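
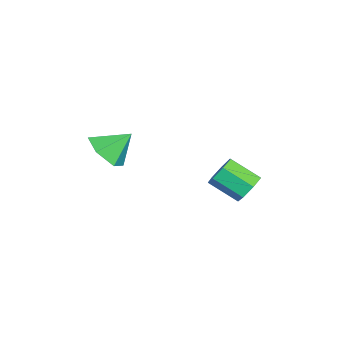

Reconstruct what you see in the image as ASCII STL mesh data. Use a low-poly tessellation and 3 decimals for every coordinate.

solid 
facet normal 0.195 -0.718 -0.669
outer loop
vertex 4.986 -4.063 0.062
vertex 4.111 -3.8 -0.475
vertex 5.035 -3.334 -0.706
endloop
endfacet
facet normal 0.724 0.477 0.499
outer loop
vertex 4.986 -4.063 0.062
vertex 5.035 -3.334 -0.706
vertex 3.829 -2.76 0.495
endloop
endfacet
facet normal 0.195 -0.717 -0.669
outer loop
vertex 5.035 -3.334 -0.706
vertex 4.111 -3.8 -0.475
vertex 4.159 -3.071 -1.243
endloop
endfacet
facet normal 0.343 0.934 -0.102
outer loop
vertex 5.035 -3.334 -0.706
vertex 4.159 -3.071 -1.243
vertex 3.829 -2.76 0.495
endloop
endfacet
facet normal 0.195 -0.717 -0.669
outer loop
vertex 4.159 -3.071 -1.243
vertex 4.111 -3.8 -0.475
vertex 3.236 -3.537 -1.012
endloop
endfacet
facet normal -0.485 0.840 -0.242
outer loop
vertex 4.159 -3.071 -1.243
vertex 3.236 -3.537 -1.012
vertex 3.829 -2.76 0.495
endloop
endfacet
facet normal 0.195 -0.718 -0.669
outer loop
vertex 3.236 -3.537 -1.012
vertex 4.111 -3.8 -0.475
vertex 3.187 -4.266 -0.244
endloop
endfacet
facet normal -0.932 0.291 0.217
outer loop
vertex 3.236 -3.537 -1.012
vertex 3.187 -4.266 -0.244
vertex 3.829 -2.76 0.495
endloop
endfacet
facet normal 0.195 -0.717 -0.669
outer loop
vertex 3.187 -4.266 -0.244
vertex 4.111 -3.8 -0.475
vertex 4.063 -4.529 0.293
endloop
endfacet
facet normal -0.551 -0.166 0.818
outer loop
vertex 3.187 -4.266 -0.244
vertex 4.063 -4.529 0.293
vertex 3.829 -2.76 0.495
endloop
endfacet
facet normal 0.195 -0.717 -0.669
outer loop
vertex 4.063 -4.529 0.293
vertex 4.111 -3.8 -0.475
vertex 4.986 -4.063 0.062
endloop
endfacet
facet normal 0.277 -0.073 0.958
outer loop
vertex 4.063 -4.529 0.293
vertex 4.986 -4.063 0.062
vertex 3.829 -2.76 0.495
endloop
endfacet
facet normal 0.232 0.820 -0.522
outer loop
vertex 2.5 2.204 -3.329
vertex 1.907 2.021 -3.88
vertex 1.848 2.477 -3.19
endloop
endfacet
facet normal 0.356 0.428 0.831
outer loop
vertex 2.5 2.204 -3.329
vertex 1.848 2.477 -3.19
vertex 2.125 0.883 -2.488
endloop
endfacet
facet normal 0.357 0.428 0.831
outer loop
vertex 2.125 0.883 -2.488
vertex 1.848 2.477 -3.19
vertex 1.474 1.156 -2.349
endloop
endfacet
facet normal -0.232 -0.820 0.523
outer loop
vertex 2.125 0.883 -2.488
vertex 1.474 1.156 -2.349
vertex 1.533 0.699 -3.04
endloop
endfacet
facet normal 0.232 0.821 -0.522
outer loop
vertex 1.848 2.477 -3.19
vertex 1.907 2.021 -3.88
vertex 1.241 2.406 -3.571
endloop
endfacet
facet normal -0.486 0.563 0.669
outer loop
vertex 1.848 2.477 -3.19
vertex 1.241 2.406 -3.571
vertex 1.474 1.156 -2.349
endloop
endfacet
facet normal -0.486 0.563 0.669
outer loop
vertex 1.474 1.156 -2.349
vertex 1.241 2.406 -3.571
vertex 0.867 1.085 -2.73
endloop
endfacet
facet normal -0.232 -0.820 0.523
outer loop
vertex 1.474 1.156 -2.349
vertex 0.867 1.085 -2.73
vertex 1.533 0.699 -3.04
endloop
endfacet
facet normal 0.232 0.821 -0.522
outer loop
vertex 1.241 2.406 -3.571
vertex 1.907 2.021 -3.88
vertex 1.135 2.045 -4.185
endloop
endfacet
facet normal -0.961 0.275 0.004
outer loop
vertex 1.241 2.406 -3.571
vertex 1.135 2.045 -4.185
vertex 0.867 1.085 -2.73
endloop
endfacet
facet normal -0.961 0.275 0.004
outer loop
vertex 0.867 1.085 -2.73
vertex 1.135 2.045 -4.185
vertex 0.761 0.724 -3.344
endloop
endfacet
facet normal -0.232 -0.820 0.522
outer loop
vertex 0.867 1.085 -2.73
vertex 0.761 0.724 -3.344
vertex 1.533 0.699 -3.04
endloop
endfacet
facet normal 0.232 0.821 -0.522
outer loop
vertex 1.135 2.045 -4.185
vertex 1.907 2.021 -3.88
vertex 1.611 1.666 -4.57
endloop
endfacet
facet normal -0.714 -0.221 -0.665
outer loop
vertex 1.135 2.045 -4.185
vertex 1.611 1.666 -4.57
vertex 0.761 0.724 -3.344
endloop
endfacet
facet normal -0.714 -0.221 -0.665
outer loop
vertex 0.761 0.724 -3.344
vertex 1.611 1.666 -4.57
vertex 1.237 0.344 -3.729
endloop
endfacet
facet normal -0.232 -0.820 0.522
outer loop
vertex 0.761 0.724 -3.344
vertex 1.237 0.344 -3.729
vertex 1.533 0.699 -3.04
endloop
endfacet
facet normal 0.233 0.821 -0.522
outer loop
vertex 1.611 1.666 -4.57
vertex 1.907 2.021 -3.88
vertex 2.31 1.553 -4.436
endloop
endfacet
facet normal 0.071 -0.550 -0.832
outer loop
vertex 1.611 1.666 -4.57
vertex 2.31 1.553 -4.436
vertex 1.237 0.344 -3.729
endloop
endfacet
facet normal 0.071 -0.550 -0.832
outer loop
vertex 1.237 0.344 -3.729
vertex 2.31 1.553 -4.436
vertex 1.936 0.232 -3.595
endloop
endfacet
facet normal -0.232 -0.821 0.522
outer loop
vertex 1.237 0.344 -3.729
vertex 1.936 0.232 -3.595
vertex 1.533 0.699 -3.04
endloop
endfacet
facet normal 0.232 0.821 -0.522
outer loop
vertex 2.31 1.553 -4.436
vertex 1.907 2.021 -3.88
vertex 2.705 1.793 -3.883
endloop
endfacet
facet normal 0.803 -0.465 -0.372
outer loop
vertex 2.31 1.553 -4.436
vertex 2.705 1.793 -3.883
vertex 1.936 0.232 -3.595
endloop
endfacet
facet normal 0.803 -0.465 -0.373
outer loop
vertex 1.936 0.232 -3.595
vertex 2.705 1.793 -3.883
vertex 2.331 0.472 -3.043
endloop
endfacet
facet normal -0.231 -0.821 0.522
outer loop
vertex 1.936 0.232 -3.595
vertex 2.331 0.472 -3.043
vertex 1.533 0.699 -3.04
endloop
endfacet
facet normal 0.232 0.820 -0.523
outer loop
vertex 2.705 1.793 -3.883
vertex 1.907 2.021 -3.88
vertex 2.5 2.204 -3.329
endloop
endfacet
facet normal 0.930 -0.030 0.367
outer loop
vertex 2.705 1.793 -3.883
vertex 2.5 2.204 -3.329
vertex 2.331 0.472 -3.043
endloop
endfacet
facet normal 0.930 -0.030 0.367
outer loop
vertex 2.331 0.472 -3.043
vertex 2.5 2.204 -3.329
vertex 2.125 0.883 -2.488
endloop
endfacet
facet normal -0.232 -0.821 0.522
outer loop
vertex 2.331 0.472 -3.043
vertex 2.125 0.883 -2.488
vertex 1.533 0.699 -3.04
endloop
endfacet

endsolid


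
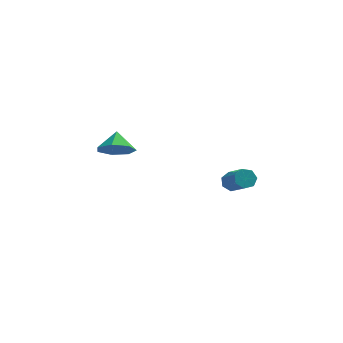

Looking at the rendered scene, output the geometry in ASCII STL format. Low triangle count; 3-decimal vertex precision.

solid 
facet normal 0.095 -0.762 -0.641
outer loop
vertex -3.12 0.444 -1.184
vertex -3.852 0.855 -1.781
vertex -2.835 1.01 -1.815
endloop
endfacet
facet normal 0.693 0.352 0.629
outer loop
vertex -3.12 0.444 -1.184
vertex -2.835 1.01 -1.815
vertex -3.968 1.785 -0.999
endloop
endfacet
facet normal 0.095 -0.762 -0.641
outer loop
vertex -2.835 1.01 -1.815
vertex -3.852 0.855 -1.781
vertex -3.315 1.459 -2.42
endloop
endfacet
facet normal 0.610 0.786 0.100
outer loop
vertex -2.835 1.01 -1.815
vertex -3.315 1.459 -2.42
vertex -3.968 1.785 -0.999
endloop
endfacet
facet normal 0.095 -0.762 -0.641
outer loop
vertex -3.315 1.459 -2.42
vertex -3.852 0.855 -1.781
vertex -4.201 1.453 -2.544
endloop
endfacet
facet normal 0.023 0.977 -0.213
outer loop
vertex -3.315 1.459 -2.42
vertex -4.201 1.453 -2.544
vertex -3.968 1.785 -0.999
endloop
endfacet
facet normal 0.094 -0.762 -0.640
outer loop
vertex -4.201 1.453 -2.544
vertex -3.852 0.855 -1.781
vertex -4.824 0.997 -2.093
endloop
endfacet
facet normal -0.623 0.779 -0.073
outer loop
vertex -4.201 1.453 -2.544
vertex -4.824 0.997 -2.093
vertex -3.968 1.785 -0.999
endloop
endfacet
facet normal 0.094 -0.762 -0.640
outer loop
vertex -4.824 0.997 -2.093
vertex -3.852 0.855 -1.781
vertex -4.715 0.434 -1.407
endloop
endfacet
facet normal -0.844 0.341 0.414
outer loop
vertex -4.824 0.997 -2.093
vertex -4.715 0.434 -1.407
vertex -3.968 1.785 -0.999
endloop
endfacet
facet normal 0.095 -0.762 -0.640
outer loop
vertex -4.715 0.434 -1.407
vertex -3.852 0.855 -1.781
vertex -3.957 0.188 -1.002
endloop
endfacet
facet normal -0.472 -0.005 0.881
outer loop
vertex -4.715 0.434 -1.407
vertex -3.957 0.188 -1.002
vertex -3.968 1.785 -0.999
endloop
endfacet
facet normal 0.094 -0.762 -0.640
outer loop
vertex -3.957 0.188 -1.002
vertex -3.852 0.855 -1.781
vertex -3.12 0.444 -1.184
endloop
endfacet
facet normal 0.213 -0.000 0.977
outer loop
vertex -3.957 0.188 -1.002
vertex -3.12 0.444 -1.184
vertex -3.968 1.785 -0.999
endloop
endfacet
facet normal -0.410 0.686 -0.601
outer loop
vertex 2.687 -0.121 -2.851
vertex 2.149 -0.375 -2.774
vertex 2.407 0.061 -2.452
endloop
endfacet
facet normal 0.736 0.638 0.226
outer loop
vertex 2.687 -0.121 -2.851
vertex 2.407 0.061 -2.452
vertex 3.47 -1.432 -1.704
endloop
endfacet
facet normal 0.736 0.638 0.226
outer loop
vertex 3.47 -1.432 -1.704
vertex 2.407 0.061 -2.452
vertex 3.19 -1.25 -1.305
endloop
endfacet
facet normal 0.409 -0.687 0.601
outer loop
vertex 3.47 -1.432 -1.704
vertex 3.19 -1.25 -1.305
vertex 2.931 -1.685 -1.626
endloop
endfacet
facet normal -0.410 0.686 -0.601
outer loop
vertex 2.407 0.061 -2.452
vertex 2.149 -0.375 -2.774
vertex 1.932 -0.085 -2.295
endloop
endfacet
facet normal 0.039 0.671 0.741
outer loop
vertex 2.407 0.061 -2.452
vertex 1.932 -0.085 -2.295
vertex 3.19 -1.25 -1.305
endloop
endfacet
facet normal 0.039 0.671 0.741
outer loop
vertex 3.19 -1.25 -1.305
vertex 1.932 -0.085 -2.295
vertex 2.715 -1.396 -1.148
endloop
endfacet
facet normal 0.410 -0.687 0.600
outer loop
vertex 3.19 -1.25 -1.305
vertex 2.715 -1.396 -1.148
vertex 2.931 -1.685 -1.626
endloop
endfacet
facet normal -0.410 0.686 -0.601
outer loop
vertex 1.932 -0.085 -2.295
vertex 2.149 -0.375 -2.774
vertex 1.621 -0.449 -2.498
endloop
endfacet
facet normal -0.688 0.199 0.698
outer loop
vertex 1.932 -0.085 -2.295
vertex 1.621 -0.449 -2.498
vertex 2.715 -1.396 -1.148
endloop
endfacet
facet normal -0.688 0.199 0.698
outer loop
vertex 2.715 -1.396 -1.148
vertex 1.621 -0.449 -2.498
vertex 2.404 -1.76 -1.351
endloop
endfacet
facet normal 0.411 -0.686 0.600
outer loop
vertex 2.715 -1.396 -1.148
vertex 2.404 -1.76 -1.351
vertex 2.931 -1.685 -1.626
endloop
endfacet
facet normal -0.410 0.687 -0.600
outer loop
vertex 1.621 -0.449 -2.498
vertex 2.149 -0.375 -2.774
vertex 1.706 -0.757 -2.909
endloop
endfacet
facet normal -0.897 -0.422 0.130
outer loop
vertex 1.621 -0.449 -2.498
vertex 1.706 -0.757 -2.909
vertex 2.404 -1.76 -1.351
endloop
endfacet
facet normal -0.897 -0.422 0.130
outer loop
vertex 2.404 -1.76 -1.351
vertex 1.706 -0.757 -2.909
vertex 2.489 -2.068 -1.762
endloop
endfacet
facet normal 0.411 -0.687 0.600
outer loop
vertex 2.404 -1.76 -1.351
vertex 2.489 -2.068 -1.762
vertex 2.931 -1.685 -1.626
endloop
endfacet
facet normal -0.410 0.687 -0.600
outer loop
vertex 1.706 -0.757 -2.909
vertex 2.149 -0.375 -2.774
vertex 2.125 -0.777 -3.218
endloop
endfacet
facet normal -0.430 -0.726 -0.536
outer loop
vertex 1.706 -0.757 -2.909
vertex 2.125 -0.777 -3.218
vertex 2.489 -2.068 -1.762
endloop
endfacet
facet normal -0.429 -0.726 -0.537
outer loop
vertex 2.489 -2.068 -1.762
vertex 2.125 -0.777 -3.218
vertex 2.908 -2.088 -2.07
endloop
endfacet
facet normal 0.409 -0.686 0.601
outer loop
vertex 2.489 -2.068 -1.762
vertex 2.908 -2.088 -2.07
vertex 2.931 -1.685 -1.626
endloop
endfacet
facet normal -0.410 0.687 -0.600
outer loop
vertex 2.125 -0.777 -3.218
vertex 2.149 -0.375 -2.774
vertex 2.561 -0.494 -3.192
endloop
endfacet
facet normal 0.361 -0.483 -0.798
outer loop
vertex 2.125 -0.777 -3.218
vertex 2.561 -0.494 -3.192
vertex 2.908 -2.088 -2.07
endloop
endfacet
facet normal 0.360 -0.483 -0.798
outer loop
vertex 2.908 -2.088 -2.07
vertex 2.561 -0.494 -3.192
vertex 3.344 -1.805 -2.045
endloop
endfacet
facet normal 0.411 -0.686 0.601
outer loop
vertex 2.908 -2.088 -2.07
vertex 3.344 -1.805 -2.045
vertex 2.931 -1.685 -1.626
endloop
endfacet
facet normal -0.410 0.687 -0.600
outer loop
vertex 2.561 -0.494 -3.192
vertex 2.149 -0.375 -2.774
vertex 2.687 -0.121 -2.851
endloop
endfacet
facet normal 0.880 0.123 -0.460
outer loop
vertex 2.561 -0.494 -3.192
vertex 2.687 -0.121 -2.851
vertex 3.344 -1.805 -2.045
endloop
endfacet
facet normal 0.880 0.123 -0.460
outer loop
vertex 3.344 -1.805 -2.045
vertex 2.687 -0.121 -2.851
vertex 3.47 -1.432 -1.704
endloop
endfacet
facet normal 0.409 -0.687 0.600
outer loop
vertex 3.344 -1.805 -2.045
vertex 3.47 -1.432 -1.704
vertex 2.931 -1.685 -1.626
endloop
endfacet

endsolid


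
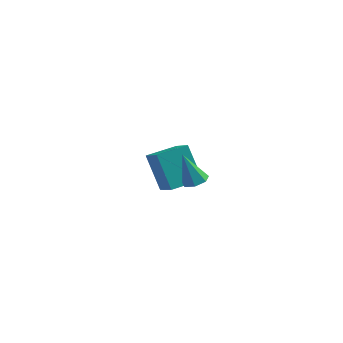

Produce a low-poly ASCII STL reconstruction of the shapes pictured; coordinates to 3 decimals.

solid 
facet normal -0.423 0.483 0.767
outer loop
vertex 0.769 2.618 -1.571
vertex 1.937 3.471 -1.464
vertex 0.101 3.663 -2.597
endloop
endfacet
facet normal -0.806 -0.588 -0.074
outer loop
vertex 0.883 2.769 -4.016
vertex 0.769 2.618 -1.571
vertex 0.101 3.663 -2.597
endloop
endfacet
facet normal -0.423 0.483 0.767
outer loop
vertex 0.101 3.663 -2.597
vertex 1.937 3.471 -1.464
vertex 1.269 4.515 -2.49
endloop
endfacet
facet normal -0.415 0.649 -0.638
outer loop
vertex 1.269 4.515 -2.49
vertex 0.883 2.769 -4.016
vertex 0.101 3.663 -2.597
endloop
endfacet
facet normal 0.415 -0.649 0.638
outer loop
vertex 0.769 2.618 -1.571
vertex 2.719 2.577 -2.883
vertex 1.937 3.471 -1.464
endloop
endfacet
facet normal -0.805 -0.588 -0.074
outer loop
vertex 1.551 1.725 -2.99
vertex 0.769 2.618 -1.571
vertex 0.883 2.769 -4.016
endloop
endfacet
facet normal 0.415 -0.649 0.637
outer loop
vertex 1.551 1.725 -2.99
vertex 2.719 2.577 -2.883
vertex 0.769 2.618 -1.571
endloop
endfacet
facet normal 0.806 0.588 0.074
outer loop
vertex 1.937 3.471 -1.464
vertex 2.719 2.577 -2.883
vertex 1.269 4.515 -2.49
endloop
endfacet
facet normal -0.416 0.649 -0.637
outer loop
vertex 2.051 3.622 -3.909
vertex 0.883 2.769 -4.016
vertex 1.269 4.515 -2.49
endloop
endfacet
facet normal 0.806 0.588 0.074
outer loop
vertex 1.269 4.515 -2.49
vertex 2.719 2.577 -2.883
vertex 2.051 3.622 -3.909
endloop
endfacet
facet normal 0.423 -0.483 -0.767
outer loop
vertex 2.051 3.622 -3.909
vertex 1.551 1.725 -2.99
vertex 0.883 2.769 -4.016
endloop
endfacet
facet normal 0.423 -0.483 -0.767
outer loop
vertex 2.719 2.577 -2.883
vertex 1.551 1.725 -2.99
vertex 2.051 3.622 -3.909
endloop
endfacet
facet normal 0.382 -0.168 -0.909
outer loop
vertex 3.572 -2.019 1.114
vertex 3.127 -1.771 0.881
vertex 3.611 -1.54 1.042
endloop
endfacet
facet normal 0.744 0.040 0.667
outer loop
vertex 3.572 -2.019 1.114
vertex 3.611 -1.54 1.042
vertex 2.573 -1.529 2.199
endloop
endfacet
facet normal 0.382 -0.168 -0.909
outer loop
vertex 3.611 -1.54 1.042
vertex 3.127 -1.771 0.881
vertex 3.286 -1.235 0.849
endloop
endfacet
facet normal 0.476 0.773 0.420
outer loop
vertex 3.611 -1.54 1.042
vertex 3.286 -1.235 0.849
vertex 2.573 -1.529 2.199
endloop
endfacet
facet normal 0.382 -0.168 -0.909
outer loop
vertex 3.286 -1.235 0.849
vertex 3.127 -1.771 0.881
vertex 2.841 -1.334 0.68
endloop
endfacet
facet normal -0.246 0.966 0.081
outer loop
vertex 3.286 -1.235 0.849
vertex 2.841 -1.334 0.68
vertex 2.573 -1.529 2.199
endloop
endfacet
facet normal 0.382 -0.168 -0.909
outer loop
vertex 2.841 -1.334 0.68
vertex 3.127 -1.771 0.881
vertex 2.612 -1.762 0.663
endloop
endfacet
facet normal -0.876 0.473 -0.094
outer loop
vertex 2.841 -1.334 0.68
vertex 2.612 -1.762 0.663
vertex 2.573 -1.529 2.199
endloop
endfacet
facet normal 0.382 -0.168 -0.909
outer loop
vertex 2.612 -1.762 0.663
vertex 3.127 -1.771 0.881
vertex 2.771 -2.197 0.81
endloop
endfacet
facet normal -0.942 -0.335 0.027
outer loop
vertex 2.612 -1.762 0.663
vertex 2.771 -2.197 0.81
vertex 2.573 -1.529 2.199
endloop
endfacet
facet normal 0.383 -0.168 -0.908
outer loop
vertex 2.771 -2.197 0.81
vertex 3.127 -1.771 0.881
vertex 3.198 -2.311 1.011
endloop
endfacet
facet normal -0.393 -0.849 0.353
outer loop
vertex 2.771 -2.197 0.81
vertex 3.198 -2.311 1.011
vertex 2.573 -1.529 2.199
endloop
endfacet
facet normal 0.382 -0.169 -0.909
outer loop
vertex 3.198 -2.311 1.011
vertex 3.127 -1.771 0.881
vertex 3.572 -2.019 1.114
endloop
endfacet
facet normal 0.357 -0.683 0.637
outer loop
vertex 3.198 -2.311 1.011
vertex 3.572 -2.019 1.114
vertex 2.573 -1.529 2.199
endloop
endfacet

endsolid


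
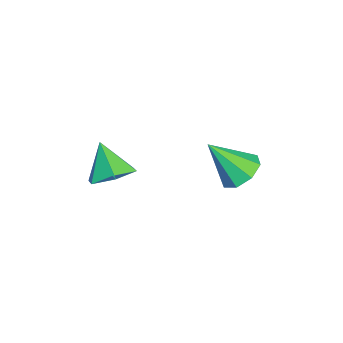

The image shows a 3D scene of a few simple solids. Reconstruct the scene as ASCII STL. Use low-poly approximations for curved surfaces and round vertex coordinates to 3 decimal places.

solid 
facet normal 0.498 0.339 -0.798
outer loop
vertex 2.687 -0.382 -1.439
vertex 1.939 -0.579 -1.99
vertex 2.015 0.274 -1.58
endloop
endfacet
facet normal 0.195 0.393 0.898
outer loop
vertex 2.687 -0.382 -1.439
vertex 2.015 0.274 -1.58
vertex 1.201 -1.081 -0.81
endloop
endfacet
facet normal 0.499 0.339 -0.798
outer loop
vertex 2.015 0.274 -1.58
vertex 1.939 -0.579 -1.99
vertex 1.267 0.078 -2.131
endloop
endfacet
facet normal -0.558 0.637 0.531
outer loop
vertex 2.015 0.274 -1.58
vertex 1.267 0.078 -2.131
vertex 1.201 -1.081 -0.81
endloop
endfacet
facet normal 0.499 0.339 -0.797
outer loop
vertex 1.267 0.078 -2.131
vertex 1.939 -0.579 -1.99
vertex 1.19 -0.775 -2.542
endloop
endfacet
facet normal -0.997 0.080 0.020
outer loop
vertex 1.267 0.078 -2.131
vertex 1.19 -0.775 -2.542
vertex 1.201 -1.081 -0.81
endloop
endfacet
facet normal 0.499 0.340 -0.797
outer loop
vertex 1.19 -0.775 -2.542
vertex 1.939 -0.579 -1.99
vertex 1.863 -1.432 -2.401
endloop
endfacet
facet normal -0.680 -0.723 -0.123
outer loop
vertex 1.19 -0.775 -2.542
vertex 1.863 -1.432 -2.401
vertex 1.201 -1.081 -0.81
endloop
endfacet
facet normal 0.498 0.340 -0.798
outer loop
vertex 1.863 -1.432 -2.401
vertex 1.939 -0.579 -1.99
vertex 2.611 -1.235 -1.85
endloop
endfacet
facet normal 0.075 -0.967 0.244
outer loop
vertex 1.863 -1.432 -2.401
vertex 2.611 -1.235 -1.85
vertex 1.201 -1.081 -0.81
endloop
endfacet
facet normal 0.498 0.340 -0.798
outer loop
vertex 2.611 -1.235 -1.85
vertex 1.939 -0.579 -1.99
vertex 2.687 -0.382 -1.439
endloop
endfacet
facet normal 0.512 -0.409 0.755
outer loop
vertex 2.611 -1.235 -1.85
vertex 2.687 -0.382 -1.439
vertex 1.201 -1.081 -0.81
endloop
endfacet
facet normal 0.011 0.630 -0.777
outer loop
vertex 0.371 3.687 -3.92
vertex -0.54 3.794 -3.846
vertex 0.196 4.218 -3.492
endloop
endfacet
facet normal 0.881 -0.084 0.465
outer loop
vertex 0.371 3.687 -3.92
vertex 0.196 4.218 -3.492
vertex -0.56 2.586 -2.354
endloop
endfacet
facet normal 0.011 0.630 -0.777
outer loop
vertex 0.196 4.218 -3.492
vertex -0.54 3.794 -3.846
vertex -0.41 4.501 -3.271
endloop
endfacet
facet normal 0.462 0.353 0.814
outer loop
vertex 0.196 4.218 -3.492
vertex -0.41 4.501 -3.271
vertex -0.56 2.586 -2.354
endloop
endfacet
facet normal 0.011 0.630 -0.777
outer loop
vertex -0.41 4.501 -3.271
vertex -0.54 3.794 -3.846
vertex -1.092 4.37 -3.387
endloop
endfacet
facet normal -0.232 0.435 0.870
outer loop
vertex -0.41 4.501 -3.271
vertex -1.092 4.37 -3.387
vertex -0.56 2.586 -2.354
endloop
endfacet
facet normal 0.010 0.629 -0.777
outer loop
vertex -1.092 4.37 -3.387
vertex -0.54 3.794 -3.846
vertex -1.451 3.901 -3.771
endloop
endfacet
facet normal -0.791 0.113 0.602
outer loop
vertex -1.092 4.37 -3.387
vertex -1.451 3.901 -3.771
vertex -0.56 2.586 -2.354
endloop
endfacet
facet normal 0.010 0.630 -0.777
outer loop
vertex -1.451 3.901 -3.771
vertex -0.54 3.794 -3.846
vertex -1.276 3.37 -4.199
endloop
endfacet
facet normal -0.890 -0.426 0.164
outer loop
vertex -1.451 3.901 -3.771
vertex -1.276 3.37 -4.199
vertex -0.56 2.586 -2.354
endloop
endfacet
facet normal 0.010 0.630 -0.777
outer loop
vertex -1.276 3.37 -4.199
vertex -0.54 3.794 -3.846
vertex -0.67 3.088 -4.42
endloop
endfacet
facet normal -0.469 -0.864 -0.185
outer loop
vertex -1.276 3.37 -4.199
vertex -0.67 3.088 -4.42
vertex -0.56 2.586 -2.354
endloop
endfacet
facet normal 0.010 0.630 -0.777
outer loop
vertex -0.67 3.088 -4.42
vertex -0.54 3.794 -3.846
vertex 0.012 3.219 -4.305
endloop
endfacet
facet normal 0.222 -0.945 -0.241
outer loop
vertex -0.67 3.088 -4.42
vertex 0.012 3.219 -4.305
vertex -0.56 2.586 -2.354
endloop
endfacet
facet normal 0.011 0.630 -0.776
outer loop
vertex 0.012 3.219 -4.305
vertex -0.54 3.794 -3.846
vertex 0.371 3.687 -3.92
endloop
endfacet
facet normal 0.782 -0.622 0.027
outer loop
vertex 0.012 3.219 -4.305
vertex 0.371 3.687 -3.92
vertex -0.56 2.586 -2.354
endloop
endfacet

endsolid


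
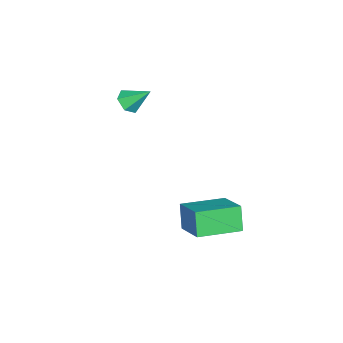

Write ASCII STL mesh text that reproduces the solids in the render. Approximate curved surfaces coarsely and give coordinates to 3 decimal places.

solid 
facet normal -0.619 -0.661 -0.424
outer loop
vertex -0.906 1.423 -2.204
vertex -2.388 2.952 -2.423
vertex -0.41 1.732 -3.41
endloop
endfacet
facet normal 0.693 -0.714 0.102
outer loop
vertex 0.748 2.968 -2.617
vertex -0.906 1.423 -2.204
vertex -0.41 1.732 -3.41
endloop
endfacet
facet normal -0.619 -0.661 -0.424
outer loop
vertex -0.41 1.732 -3.41
vertex -2.388 2.952 -2.423
vertex -1.892 3.261 -3.629
endloop
endfacet
facet normal 0.370 0.230 -0.900
outer loop
vertex -1.892 3.261 -3.629
vertex 0.748 2.968 -2.617
vertex -0.41 1.732 -3.41
endloop
endfacet
facet normal -0.370 -0.230 0.900
outer loop
vertex -0.906 1.423 -2.204
vertex -1.23 4.188 -1.63
vertex -2.388 2.952 -2.423
endloop
endfacet
facet normal 0.693 -0.714 0.102
outer loop
vertex 0.252 2.659 -1.411
vertex -0.906 1.423 -2.204
vertex 0.748 2.968 -2.617
endloop
endfacet
facet normal -0.370 -0.230 0.900
outer loop
vertex 0.252 2.659 -1.411
vertex -1.23 4.188 -1.63
vertex -0.906 1.423 -2.204
endloop
endfacet
facet normal -0.693 0.714 -0.102
outer loop
vertex -2.388 2.952 -2.423
vertex -1.23 4.188 -1.63
vertex -1.892 3.261 -3.629
endloop
endfacet
facet normal 0.370 0.230 -0.900
outer loop
vertex -0.734 4.497 -2.836
vertex 0.748 2.968 -2.617
vertex -1.892 3.261 -3.629
endloop
endfacet
facet normal -0.693 0.714 -0.102
outer loop
vertex -1.892 3.261 -3.629
vertex -1.23 4.188 -1.63
vertex -0.734 4.497 -2.836
endloop
endfacet
facet normal 0.619 0.661 0.424
outer loop
vertex -0.734 4.497 -2.836
vertex 0.252 2.659 -1.411
vertex 0.748 2.968 -2.617
endloop
endfacet
facet normal 0.619 0.661 0.424
outer loop
vertex -1.23 4.188 -1.63
vertex 0.252 2.659 -1.411
vertex -0.734 4.497 -2.836
endloop
endfacet
facet normal 0.071 -0.742 -0.667
outer loop
vertex -3.235 -2.344 1.328
vertex -3.919 -2.474 1.4
vertex -3.698 -2.018 0.916
endloop
endfacet
facet normal 0.661 0.733 -0.163
outer loop
vertex -3.235 -2.344 1.328
vertex -3.698 -2.018 0.916
vertex -4.021 -1.406 2.36
endloop
endfacet
facet normal 0.072 -0.742 -0.666
outer loop
vertex -3.698 -2.018 0.916
vertex -3.919 -2.474 1.4
vertex -4.382 -2.149 0.988
endloop
endfacet
facet normal -0.213 0.882 -0.421
outer loop
vertex -3.698 -2.018 0.916
vertex -4.382 -2.149 0.988
vertex -4.021 -1.406 2.36
endloop
endfacet
facet normal 0.071 -0.743 -0.666
outer loop
vertex -4.382 -2.149 0.988
vertex -3.919 -2.474 1.4
vertex -4.603 -2.604 1.472
endloop
endfacet
facet normal -0.899 0.437 0.000
outer loop
vertex -4.382 -2.149 0.988
vertex -4.603 -2.604 1.472
vertex -4.021 -1.406 2.36
endloop
endfacet
facet normal 0.071 -0.741 -0.668
outer loop
vertex -4.603 -2.604 1.472
vertex -3.919 -2.474 1.4
vertex -4.14 -2.93 1.883
endloop
endfacet
facet normal -0.715 -0.157 0.681
outer loop
vertex -4.603 -2.604 1.472
vertex -4.14 -2.93 1.883
vertex -4.021 -1.406 2.36
endloop
endfacet
facet normal 0.071 -0.741 -0.668
outer loop
vertex -4.14 -2.93 1.883
vertex -3.919 -2.474 1.4
vertex -3.456 -2.8 1.811
endloop
endfacet
facet normal 0.157 -0.306 0.939
outer loop
vertex -4.14 -2.93 1.883
vertex -3.456 -2.8 1.811
vertex -4.021 -1.406 2.36
endloop
endfacet
facet normal 0.071 -0.741 -0.668
outer loop
vertex -3.456 -2.8 1.811
vertex -3.919 -2.474 1.4
vertex -3.235 -2.344 1.328
endloop
endfacet
facet normal 0.845 0.139 0.517
outer loop
vertex -3.456 -2.8 1.811
vertex -3.235 -2.344 1.328
vertex -4.021 -1.406 2.36
endloop
endfacet

endsolid


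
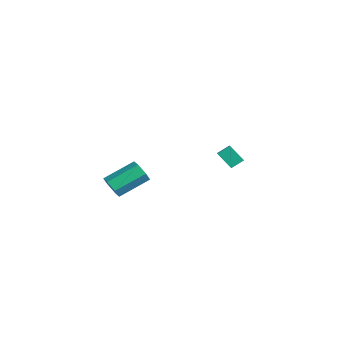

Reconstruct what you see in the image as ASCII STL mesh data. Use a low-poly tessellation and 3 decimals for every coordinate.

solid 
facet normal -0.791 0.375 -0.484
outer loop
vertex -0.242 4.343 -1.038
vertex 0.566 4.857 -1.96
vertex -0.31 3.559 -1.534
endloop
endfacet
facet normal -0.608 -0.386 0.694
outer loop
vertex 0.694 3.083 -0.92
vertex -0.242 4.343 -1.038
vertex -0.31 3.559 -1.534
endloop
endfacet
facet normal -0.791 0.375 -0.483
outer loop
vertex -0.31 3.559 -1.534
vertex 0.566 4.857 -1.96
vertex 0.498 4.074 -2.457
endloop
endfacet
facet normal -0.073 -0.842 -0.534
outer loop
vertex 0.498 4.074 -2.457
vertex 0.694 3.083 -0.92
vertex -0.31 3.559 -1.534
endloop
endfacet
facet normal 0.073 0.843 0.534
outer loop
vertex -0.242 4.343 -1.038
vertex 1.57 4.381 -1.346
vertex 0.566 4.857 -1.96
endloop
endfacet
facet normal -0.608 -0.387 0.693
outer loop
vertex 0.762 3.866 -0.423
vertex -0.242 4.343 -1.038
vertex 0.694 3.083 -0.92
endloop
endfacet
facet normal 0.073 0.842 0.534
outer loop
vertex 0.762 3.866 -0.423
vertex 1.57 4.381 -1.346
vertex -0.242 4.343 -1.038
endloop
endfacet
facet normal 0.608 0.387 -0.693
outer loop
vertex 0.566 4.857 -1.96
vertex 1.57 4.381 -1.346
vertex 0.498 4.074 -2.457
endloop
endfacet
facet normal -0.073 -0.842 -0.534
outer loop
vertex 1.502 3.597 -1.842
vertex 0.694 3.083 -0.92
vertex 0.498 4.074 -2.457
endloop
endfacet
facet normal 0.608 0.386 -0.694
outer loop
vertex 0.498 4.074 -2.457
vertex 1.57 4.381 -1.346
vertex 1.502 3.597 -1.842
endloop
endfacet
facet normal 0.791 -0.376 0.484
outer loop
vertex 1.502 3.597 -1.842
vertex 0.762 3.866 -0.423
vertex 0.694 3.083 -0.92
endloop
endfacet
facet normal 0.791 -0.375 0.484
outer loop
vertex 1.57 4.381 -1.346
vertex 0.762 3.866 -0.423
vertex 1.502 3.597 -1.842
endloop
endfacet
facet normal -0.012 -0.895 -0.446
outer loop
vertex 3.076 -4.204 -1.366
vertex 2.538 -4.45 -0.858
vertex 2.318 -4.114 -1.527
endloop
endfacet
facet normal 0.236 0.430 -0.871
outer loop
vertex 3.076 -4.204 -1.366
vertex 2.318 -4.114 -1.527
vertex 3.1 -2.324 -0.431
endloop
endfacet
facet normal 0.235 0.431 -0.871
outer loop
vertex 3.1 -2.324 -0.431
vertex 2.318 -4.114 -1.527
vertex 2.342 -2.234 -0.591
endloop
endfacet
facet normal 0.012 0.895 0.446
outer loop
vertex 3.1 -2.324 -0.431
vertex 2.342 -2.234 -0.591
vertex 2.562 -2.57 0.078
endloop
endfacet
facet normal -0.012 -0.895 -0.446
outer loop
vertex 2.318 -4.114 -1.527
vertex 2.538 -4.45 -0.858
vertex 1.78 -4.36 -1.018
endloop
endfacet
facet normal -0.724 0.315 -0.613
outer loop
vertex 2.318 -4.114 -1.527
vertex 1.78 -4.36 -1.018
vertex 2.342 -2.234 -0.591
endloop
endfacet
facet normal -0.724 0.315 -0.614
outer loop
vertex 2.342 -2.234 -0.591
vertex 1.78 -4.36 -1.018
vertex 1.804 -2.48 -0.083
endloop
endfacet
facet normal 0.012 0.895 0.446
outer loop
vertex 2.342 -2.234 -0.591
vertex 1.804 -2.48 -0.083
vertex 2.562 -2.57 0.078
endloop
endfacet
facet normal -0.012 -0.895 -0.446
outer loop
vertex 1.78 -4.36 -1.018
vertex 2.538 -4.45 -0.858
vertex 2.0 -4.696 -0.349
endloop
endfacet
facet normal -0.959 -0.116 0.257
outer loop
vertex 1.78 -4.36 -1.018
vertex 2.0 -4.696 -0.349
vertex 1.804 -2.48 -0.083
endloop
endfacet
facet normal -0.959 -0.116 0.257
outer loop
vertex 1.804 -2.48 -0.083
vertex 2.0 -4.696 -0.349
vertex 2.024 -2.816 0.586
endloop
endfacet
facet normal 0.012 0.895 0.446
outer loop
vertex 1.804 -2.48 -0.083
vertex 2.024 -2.816 0.586
vertex 2.562 -2.57 0.078
endloop
endfacet
facet normal -0.012 -0.895 -0.446
outer loop
vertex 2.0 -4.696 -0.349
vertex 2.538 -4.45 -0.858
vertex 2.758 -4.786 -0.189
endloop
endfacet
facet normal -0.235 -0.430 0.871
outer loop
vertex 2.0 -4.696 -0.349
vertex 2.758 -4.786 -0.189
vertex 2.024 -2.816 0.586
endloop
endfacet
facet normal -0.236 -0.431 0.871
outer loop
vertex 2.024 -2.816 0.586
vertex 2.758 -4.786 -0.189
vertex 2.782 -2.906 0.747
endloop
endfacet
facet normal 0.012 0.895 0.446
outer loop
vertex 2.024 -2.816 0.586
vertex 2.782 -2.906 0.747
vertex 2.562 -2.57 0.078
endloop
endfacet
facet normal -0.012 -0.895 -0.446
outer loop
vertex 2.758 -4.786 -0.189
vertex 2.538 -4.45 -0.858
vertex 3.296 -4.54 -0.697
endloop
endfacet
facet normal 0.724 -0.315 0.614
outer loop
vertex 2.758 -4.786 -0.189
vertex 3.296 -4.54 -0.697
vertex 2.782 -2.906 0.747
endloop
endfacet
facet normal 0.724 -0.314 0.614
outer loop
vertex 2.782 -2.906 0.747
vertex 3.296 -4.54 -0.697
vertex 3.32 -2.66 0.238
endloop
endfacet
facet normal 0.012 0.895 0.446
outer loop
vertex 2.782 -2.906 0.747
vertex 3.32 -2.66 0.238
vertex 2.562 -2.57 0.078
endloop
endfacet
facet normal -0.012 -0.895 -0.446
outer loop
vertex 3.296 -4.54 -0.697
vertex 2.538 -4.45 -0.858
vertex 3.076 -4.204 -1.366
endloop
endfacet
facet normal 0.959 0.116 -0.257
outer loop
vertex 3.296 -4.54 -0.697
vertex 3.076 -4.204 -1.366
vertex 3.32 -2.66 0.238
endloop
endfacet
facet normal 0.959 0.116 -0.257
outer loop
vertex 3.32 -2.66 0.238
vertex 3.076 -4.204 -1.366
vertex 3.1 -2.324 -0.431
endloop
endfacet
facet normal 0.012 0.895 0.446
outer loop
vertex 3.32 -2.66 0.238
vertex 3.1 -2.324 -0.431
vertex 2.562 -2.57 0.078
endloop
endfacet

endsolid


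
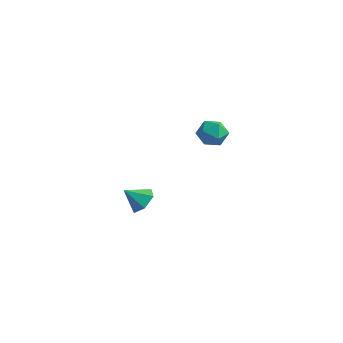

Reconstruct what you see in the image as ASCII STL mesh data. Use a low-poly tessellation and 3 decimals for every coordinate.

solid 
facet normal 0.587 0.443 -0.678
outer loop
vertex 0.109 -1.538 -2.841
vertex -0.505 -1.616 -3.424
vertex -0.467 -0.921 -2.937
endloop
endfacet
facet normal 0.091 0.235 0.968
outer loop
vertex 0.109 -1.538 -2.841
vertex -0.467 -0.921 -2.937
vertex -1.255 -2.184 -2.556
endloop
endfacet
facet normal 0.586 0.443 -0.678
outer loop
vertex -0.467 -0.921 -2.937
vertex -0.505 -1.616 -3.424
vertex -1.081 -0.999 -3.519
endloop
endfacet
facet normal -0.610 0.552 0.569
outer loop
vertex -0.467 -0.921 -2.937
vertex -1.081 -0.999 -3.519
vertex -1.255 -2.184 -2.556
endloop
endfacet
facet normal 0.586 0.443 -0.679
outer loop
vertex -1.081 -0.999 -3.519
vertex -0.505 -1.616 -3.424
vertex -1.119 -1.695 -4.006
endloop
endfacet
facet normal -0.993 0.097 -0.061
outer loop
vertex -1.081 -0.999 -3.519
vertex -1.119 -1.695 -4.006
vertex -1.255 -2.184 -2.556
endloop
endfacet
facet normal 0.586 0.443 -0.678
outer loop
vertex -1.119 -1.695 -4.006
vertex -0.505 -1.616 -3.424
vertex -0.542 -2.312 -3.911
endloop
endfacet
facet normal -0.676 -0.677 -0.292
outer loop
vertex -1.119 -1.695 -4.006
vertex -0.542 -2.312 -3.911
vertex -1.255 -2.184 -2.556
endloop
endfacet
facet normal 0.587 0.443 -0.678
outer loop
vertex -0.542 -2.312 -3.911
vertex -0.505 -1.616 -3.424
vertex 0.072 -2.234 -3.328
endloop
endfacet
facet normal 0.025 -0.994 0.107
outer loop
vertex -0.542 -2.312 -3.911
vertex 0.072 -2.234 -3.328
vertex -1.255 -2.184 -2.556
endloop
endfacet
facet normal 0.587 0.443 -0.678
outer loop
vertex 0.072 -2.234 -3.328
vertex -0.505 -1.616 -3.424
vertex 0.109 -1.538 -2.841
endloop
endfacet
facet normal 0.409 -0.538 0.737
outer loop
vertex 0.072 -2.234 -3.328
vertex 0.109 -1.538 -2.841
vertex -1.255 -2.184 -2.556
endloop
endfacet
facet normal -0.106 0.425 0.899
outer loop
vertex 3.682 -0.952 3.844
vertex 3.185 -1.598 4.091
vertex 4.027 -1.639 4.21
endloop
endfacet
facet normal 0.526 0.590 0.613
outer loop
vertex 3.682 -0.952 3.844
vertex 4.027 -1.639 4.21
vertex 4.406 -1.279 3.538
endloop
endfacet
facet normal 0.407 0.913 -0.013
outer loop
vertex 3.682 -0.952 3.844
vertex 4.406 -1.279 3.538
vertex 3.798 -1.016 3.003
endloop
endfacet
facet normal -0.299 0.948 -0.113
outer loop
vertex 3.682 -0.952 3.844
vertex 3.798 -1.016 3.003
vertex 3.043 -1.213 3.345
endloop
endfacet
facet normal -0.616 0.646 0.451
outer loop
vertex 3.682 -0.952 3.844
vertex 3.043 -1.213 3.345
vertex 3.185 -1.598 4.091
endloop
endfacet
facet normal 0.875 -0.018 0.484
outer loop
vertex 4.406 -1.279 3.538
vertex 4.027 -1.639 4.21
vertex 4.357 -2.127 3.595
endloop
endfacet
facet normal -0.148 -0.286 0.947
outer loop
vertex 4.027 -1.639 4.21
vertex 3.185 -1.598 4.091
vertex 3.602 -2.324 3.937
endloop
endfacet
facet normal -0.972 0.071 0.222
outer loop
vertex 3.185 -1.598 4.091
vertex 3.043 -1.213 3.345
vertex 2.994 -2.061 3.402
endloop
endfacet
facet normal -0.459 0.560 -0.690
outer loop
vertex 3.043 -1.213 3.345
vertex 3.798 -1.016 3.003
vertex 3.373 -1.701 2.73
endloop
endfacet
facet normal 0.683 0.504 -0.528
outer loop
vertex 3.798 -1.016 3.003
vertex 4.406 -1.279 3.538
vertex 4.215 -1.742 2.849
endloop
endfacet
facet normal 0.299 -0.948 0.113
outer loop
vertex 3.718 -2.388 3.096
vertex 4.357 -2.127 3.595
vertex 3.602 -2.324 3.937
endloop
endfacet
facet normal -0.407 -0.913 0.013
outer loop
vertex 3.718 -2.388 3.096
vertex 3.602 -2.324 3.937
vertex 2.994 -2.061 3.402
endloop
endfacet
facet normal -0.526 -0.590 -0.613
outer loop
vertex 3.718 -2.388 3.096
vertex 2.994 -2.061 3.402
vertex 3.373 -1.701 2.73
endloop
endfacet
facet normal 0.106 -0.425 -0.899
outer loop
vertex 3.718 -2.388 3.096
vertex 3.373 -1.701 2.73
vertex 4.215 -1.742 2.849
endloop
endfacet
facet normal 0.616 -0.646 -0.451
outer loop
vertex 3.718 -2.388 3.096
vertex 4.215 -1.742 2.849
vertex 4.357 -2.127 3.595
endloop
endfacet
facet normal 0.459 -0.560 0.690
outer loop
vertex 3.602 -2.324 3.937
vertex 4.357 -2.127 3.595
vertex 4.027 -1.639 4.21
endloop
endfacet
facet normal -0.683 -0.504 0.528
outer loop
vertex 2.994 -2.061 3.402
vertex 3.602 -2.324 3.937
vertex 3.185 -1.598 4.091
endloop
endfacet
facet normal -0.875 0.018 -0.484
outer loop
vertex 3.373 -1.701 2.73
vertex 2.994 -2.061 3.402
vertex 3.043 -1.213 3.345
endloop
endfacet
facet normal 0.148 0.286 -0.947
outer loop
vertex 4.215 -1.742 2.849
vertex 3.373 -1.701 2.73
vertex 3.798 -1.016 3.003
endloop
endfacet
facet normal 0.972 -0.071 -0.222
outer loop
vertex 4.357 -2.127 3.595
vertex 4.215 -1.742 2.849
vertex 4.406 -1.279 3.538
endloop
endfacet

endsolid


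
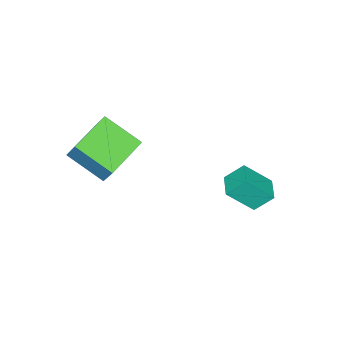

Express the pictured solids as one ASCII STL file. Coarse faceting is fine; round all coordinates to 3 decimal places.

solid 
facet normal -0.968 0.007 0.252
outer loop
vertex 1.65 -1.953 3.797
vertex 1.429 -0.359 2.904
vertex 1.342 -2.648 2.633
endloop
endfacet
facet normal 0.120 -0.866 0.485
outer loop
vertex 3.171 -2.661 2.156
vertex 1.65 -1.953 3.797
vertex 1.342 -2.648 2.633
endloop
endfacet
facet normal -0.968 0.007 0.252
outer loop
vertex 1.342 -2.648 2.633
vertex 1.429 -0.359 2.904
vertex 1.121 -1.054 1.74
endloop
endfacet
facet normal -0.222 -0.500 -0.837
outer loop
vertex 1.121 -1.054 1.74
vertex 3.171 -2.661 2.156
vertex 1.342 -2.648 2.633
endloop
endfacet
facet normal 0.222 0.500 0.837
outer loop
vertex 1.65 -1.953 3.797
vertex 3.258 -0.372 2.427
vertex 1.429 -0.359 2.904
endloop
endfacet
facet normal 0.120 -0.866 0.485
outer loop
vertex 3.479 -1.966 3.32
vertex 1.65 -1.953 3.797
vertex 3.171 -2.661 2.156
endloop
endfacet
facet normal 0.222 0.500 0.837
outer loop
vertex 3.479 -1.966 3.32
vertex 3.258 -0.372 2.427
vertex 1.65 -1.953 3.797
endloop
endfacet
facet normal -0.120 0.866 -0.485
outer loop
vertex 1.429 -0.359 2.904
vertex 3.258 -0.372 2.427
vertex 1.121 -1.054 1.74
endloop
endfacet
facet normal -0.222 -0.500 -0.837
outer loop
vertex 2.95 -1.067 1.263
vertex 3.171 -2.661 2.156
vertex 1.121 -1.054 1.74
endloop
endfacet
facet normal -0.120 0.866 -0.485
outer loop
vertex 1.121 -1.054 1.74
vertex 3.258 -0.372 2.427
vertex 2.95 -1.067 1.263
endloop
endfacet
facet normal 0.968 -0.007 -0.252
outer loop
vertex 2.95 -1.067 1.263
vertex 3.479 -1.966 3.32
vertex 3.171 -2.661 2.156
endloop
endfacet
facet normal 0.968 -0.007 -0.252
outer loop
vertex 3.258 -0.372 2.427
vertex 3.479 -1.966 3.32
vertex 2.95 -1.067 1.263
endloop
endfacet
facet normal -0.782 -0.623 0.028
outer loop
vertex -1.827 1.24 -1.057
vertex -2.296 1.864 -0.268
vertex -2.56 2.11 -2.182
endloop
endfacet
facet normal 0.423 -0.563 -0.710
outer loop
vertex -1.724 2.776 -2.212
vertex -1.827 1.24 -1.057
vertex -2.56 2.11 -2.182
endloop
endfacet
facet normal -0.781 -0.623 0.028
outer loop
vertex -2.56 2.11 -2.182
vertex -2.296 1.864 -0.268
vertex -3.03 2.734 -1.393
endloop
endfacet
facet normal -0.458 0.544 -0.703
outer loop
vertex -3.03 2.734 -1.393
vertex -1.724 2.776 -2.212
vertex -2.56 2.11 -2.182
endloop
endfacet
facet normal 0.459 -0.544 0.703
outer loop
vertex -1.827 1.24 -1.057
vertex -1.46 2.53 -0.298
vertex -2.296 1.864 -0.268
endloop
endfacet
facet normal 0.422 -0.563 -0.711
outer loop
vertex -0.99 1.906 -1.087
vertex -1.827 1.24 -1.057
vertex -1.724 2.776 -2.212
endloop
endfacet
facet normal 0.458 -0.544 0.703
outer loop
vertex -0.99 1.906 -1.087
vertex -1.46 2.53 -0.298
vertex -1.827 1.24 -1.057
endloop
endfacet
facet normal -0.423 0.562 0.711
outer loop
vertex -2.296 1.864 -0.268
vertex -1.46 2.53 -0.298
vertex -3.03 2.734 -1.393
endloop
endfacet
facet normal -0.458 0.544 -0.703
outer loop
vertex -2.193 3.4 -1.423
vertex -1.724 2.776 -2.212
vertex -3.03 2.734 -1.393
endloop
endfacet
facet normal -0.422 0.563 0.710
outer loop
vertex -3.03 2.734 -1.393
vertex -1.46 2.53 -0.298
vertex -2.193 3.4 -1.423
endloop
endfacet
facet normal 0.782 0.623 -0.028
outer loop
vertex -2.193 3.4 -1.423
vertex -0.99 1.906 -1.087
vertex -1.724 2.776 -2.212
endloop
endfacet
facet normal 0.782 0.623 -0.027
outer loop
vertex -1.46 2.53 -0.298
vertex -0.99 1.906 -1.087
vertex -2.193 3.4 -1.423
endloop
endfacet

endsolid


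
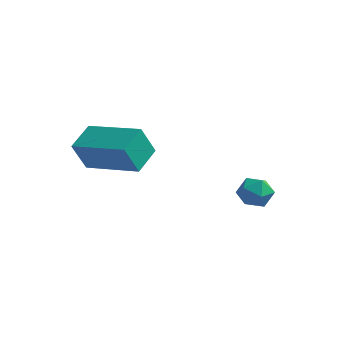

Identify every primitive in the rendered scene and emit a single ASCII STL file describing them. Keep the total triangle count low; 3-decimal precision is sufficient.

solid 
facet normal -0.964 0.128 -0.235
outer loop
vertex -3.059 -3.189 0.037
vertex -3.004 -2.056 0.428
vertex -2.727 -2.807 -1.117
endloop
endfacet
facet normal -0.046 -0.944 -0.326
outer loop
vertex -0.636 -3.084 -0.608
vertex -3.059 -3.189 0.037
vertex -2.727 -2.807 -1.117
endloop
endfacet
facet normal -0.964 0.128 -0.235
outer loop
vertex -2.727 -2.807 -1.117
vertex -3.004 -2.056 0.428
vertex -2.672 -1.674 -0.726
endloop
endfacet
facet normal 0.263 0.303 -0.916
outer loop
vertex -2.672 -1.674 -0.726
vertex -0.636 -3.084 -0.608
vertex -2.727 -2.807 -1.117
endloop
endfacet
facet normal -0.263 -0.303 0.916
outer loop
vertex -3.059 -3.189 0.037
vertex -0.913 -2.333 0.937
vertex -3.004 -2.056 0.428
endloop
endfacet
facet normal -0.046 -0.944 -0.326
outer loop
vertex -0.968 -3.466 0.546
vertex -3.059 -3.189 0.037
vertex -0.636 -3.084 -0.608
endloop
endfacet
facet normal -0.263 -0.303 0.916
outer loop
vertex -0.968 -3.466 0.546
vertex -0.913 -2.333 0.937
vertex -3.059 -3.189 0.037
endloop
endfacet
facet normal 0.046 0.944 0.326
outer loop
vertex -3.004 -2.056 0.428
vertex -0.913 -2.333 0.937
vertex -2.672 -1.674 -0.726
endloop
endfacet
facet normal 0.263 0.303 -0.916
outer loop
vertex -0.581 -1.951 -0.217
vertex -0.636 -3.084 -0.608
vertex -2.672 -1.674 -0.726
endloop
endfacet
facet normal 0.046 0.944 0.326
outer loop
vertex -2.672 -1.674 -0.726
vertex -0.913 -2.333 0.937
vertex -0.581 -1.951 -0.217
endloop
endfacet
facet normal 0.964 -0.128 0.235
outer loop
vertex -0.581 -1.951 -0.217
vertex -0.968 -3.466 0.546
vertex -0.636 -3.084 -0.608
endloop
endfacet
facet normal 0.964 -0.128 0.235
outer loop
vertex -0.913 -2.333 0.937
vertex -0.968 -3.466 0.546
vertex -0.581 -1.951 -0.217
endloop
endfacet
facet normal -0.931 0.340 0.136
outer loop
vertex 1.506 1.211 -3.309
vertex 1.276 0.541 -3.209
vertex 1.499 0.929 -2.652
endloop
endfacet
facet normal -0.450 0.823 0.348
outer loop
vertex 1.506 1.211 -3.309
vertex 1.499 0.929 -2.652
vertex 2.056 1.324 -2.866
endloop
endfacet
facet normal -0.032 0.977 -0.210
outer loop
vertex 1.506 1.211 -3.309
vertex 2.056 1.324 -2.866
vertex 2.176 1.18 -3.556
endloop
endfacet
facet normal -0.255 0.590 -0.766
outer loop
vertex 1.506 1.211 -3.309
vertex 2.176 1.18 -3.556
vertex 1.694 0.696 -3.768
endloop
endfacet
facet normal -0.811 0.196 -0.552
outer loop
vertex 1.506 1.211 -3.309
vertex 1.694 0.696 -3.768
vertex 1.276 0.541 -3.209
endloop
endfacet
facet normal -0.044 0.523 0.851
outer loop
vertex 2.056 1.324 -2.866
vertex 1.499 0.929 -2.652
vertex 2.166 0.724 -2.492
endloop
endfacet
facet normal -0.821 -0.259 0.509
outer loop
vertex 1.499 0.929 -2.652
vertex 1.276 0.541 -3.209
vertex 1.684 0.24 -2.704
endloop
endfacet
facet normal -0.626 -0.492 -0.605
outer loop
vertex 1.276 0.541 -3.209
vertex 1.694 0.696 -3.768
vertex 1.804 0.096 -3.394
endloop
endfacet
facet normal 0.273 0.145 -0.951
outer loop
vertex 1.694 0.696 -3.768
vertex 2.176 1.18 -3.556
vertex 2.361 0.491 -3.608
endloop
endfacet
facet normal 0.633 0.772 -0.051
outer loop
vertex 2.176 1.18 -3.556
vertex 2.056 1.324 -2.866
vertex 2.584 0.879 -3.051
endloop
endfacet
facet normal 0.255 -0.590 0.766
outer loop
vertex 2.354 0.209 -2.951
vertex 2.166 0.724 -2.492
vertex 1.684 0.24 -2.704
endloop
endfacet
facet normal 0.032 -0.977 0.210
outer loop
vertex 2.354 0.209 -2.951
vertex 1.684 0.24 -2.704
vertex 1.804 0.096 -3.394
endloop
endfacet
facet normal 0.450 -0.823 -0.348
outer loop
vertex 2.354 0.209 -2.951
vertex 1.804 0.096 -3.394
vertex 2.361 0.491 -3.608
endloop
endfacet
facet normal 0.931 -0.340 -0.136
outer loop
vertex 2.354 0.209 -2.951
vertex 2.361 0.491 -3.608
vertex 2.584 0.879 -3.051
endloop
endfacet
facet normal 0.811 -0.196 0.552
outer loop
vertex 2.354 0.209 -2.951
vertex 2.584 0.879 -3.051
vertex 2.166 0.724 -2.492
endloop
endfacet
facet normal -0.273 -0.145 0.951
outer loop
vertex 1.684 0.24 -2.704
vertex 2.166 0.724 -2.492
vertex 1.499 0.929 -2.652
endloop
endfacet
facet normal -0.633 -0.772 0.051
outer loop
vertex 1.804 0.096 -3.394
vertex 1.684 0.24 -2.704
vertex 1.276 0.541 -3.209
endloop
endfacet
facet normal 0.044 -0.523 -0.851
outer loop
vertex 2.361 0.491 -3.608
vertex 1.804 0.096 -3.394
vertex 1.694 0.696 -3.768
endloop
endfacet
facet normal 0.821 0.259 -0.509
outer loop
vertex 2.584 0.879 -3.051
vertex 2.361 0.491 -3.608
vertex 2.176 1.18 -3.556
endloop
endfacet
facet normal 0.626 0.492 0.605
outer loop
vertex 2.166 0.724 -2.492
vertex 2.584 0.879 -3.051
vertex 2.056 1.324 -2.866
endloop
endfacet

endsolid


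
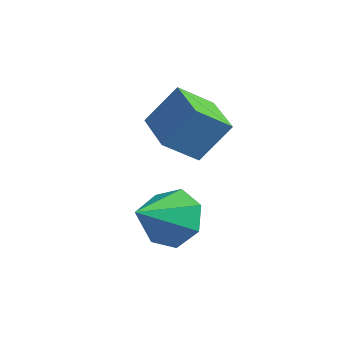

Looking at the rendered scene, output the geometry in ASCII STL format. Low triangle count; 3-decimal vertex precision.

solid 
facet normal -0.879 0.472 0.068
outer loop
vertex -2.786 0.888 0.557
vertex -2.374 1.763 -0.186
vertex -3.243 0.191 -0.517
endloop
endfacet
facet normal -0.338 -0.717 0.609
outer loop
vertex -1.986 -0.483 -0.614
vertex -2.786 0.888 0.557
vertex -3.243 0.191 -0.517
endloop
endfacet
facet normal -0.879 0.472 0.068
outer loop
vertex -3.243 0.191 -0.517
vertex -2.374 1.763 -0.186
vertex -2.831 1.066 -1.26
endloop
endfacet
facet normal -0.336 -0.513 -0.790
outer loop
vertex -2.831 1.066 -1.26
vertex -1.986 -0.483 -0.614
vertex -3.243 0.191 -0.517
endloop
endfacet
facet normal 0.336 0.513 0.790
outer loop
vertex -2.786 0.888 0.557
vertex -1.117 1.089 -0.283
vertex -2.374 1.763 -0.186
endloop
endfacet
facet normal -0.338 -0.717 0.609
outer loop
vertex -1.529 0.214 0.46
vertex -2.786 0.888 0.557
vertex -1.986 -0.483 -0.614
endloop
endfacet
facet normal 0.336 0.513 0.790
outer loop
vertex -1.529 0.214 0.46
vertex -1.117 1.089 -0.283
vertex -2.786 0.888 0.557
endloop
endfacet
facet normal 0.338 0.717 -0.609
outer loop
vertex -2.374 1.763 -0.186
vertex -1.117 1.089 -0.283
vertex -2.831 1.066 -1.26
endloop
endfacet
facet normal -0.336 -0.513 -0.790
outer loop
vertex -1.574 0.392 -1.357
vertex -1.986 -0.483 -0.614
vertex -2.831 1.066 -1.26
endloop
endfacet
facet normal 0.338 0.717 -0.609
outer loop
vertex -2.831 1.066 -1.26
vertex -1.117 1.089 -0.283
vertex -1.574 0.392 -1.357
endloop
endfacet
facet normal 0.879 -0.472 -0.068
outer loop
vertex -1.574 0.392 -1.357
vertex -1.529 0.214 0.46
vertex -1.986 -0.483 -0.614
endloop
endfacet
facet normal 0.879 -0.472 -0.068
outer loop
vertex -1.117 1.089 -0.283
vertex -1.529 0.214 0.46
vertex -1.574 0.392 -1.357
endloop
endfacet
facet normal -0.003 0.846 -0.533
outer loop
vertex -0.5 -0.676 -2.01
vertex -1.102 -1.034 -2.575
vertex -1.25 -0.561 -1.824
endloop
endfacet
facet normal 0.247 0.044 0.968
outer loop
vertex -0.5 -0.676 -2.01
vertex -1.25 -0.561 -1.824
vertex -1.098 -2.286 -1.785
endloop
endfacet
facet normal -0.003 0.846 -0.533
outer loop
vertex -1.25 -0.561 -1.824
vertex -1.102 -1.034 -2.575
vertex -1.889 -0.802 -2.203
endloop
endfacet
facet normal -0.503 -0.025 0.864
outer loop
vertex -1.25 -0.561 -1.824
vertex -1.889 -0.802 -2.203
vertex -1.098 -2.286 -1.785
endloop
endfacet
facet normal -0.004 0.845 -0.535
outer loop
vertex -1.889 -0.802 -2.203
vertex -1.102 -1.034 -2.575
vertex -1.935 -1.219 -2.862
endloop
endfacet
facet normal -0.874 -0.381 0.302
outer loop
vertex -1.889 -0.802 -2.203
vertex -1.935 -1.219 -2.862
vertex -1.098 -2.286 -1.785
endloop
endfacet
facet normal -0.004 0.846 -0.534
outer loop
vertex -1.935 -1.219 -2.862
vertex -1.102 -1.034 -2.575
vertex -1.355 -1.496 -3.305
endloop
endfacet
facet normal -0.585 -0.756 -0.294
outer loop
vertex -1.935 -1.219 -2.862
vertex -1.355 -1.496 -3.305
vertex -1.098 -2.286 -1.785
endloop
endfacet
facet normal -0.004 0.846 -0.534
outer loop
vertex -1.355 -1.496 -3.305
vertex -1.102 -1.034 -2.575
vertex -0.585 -1.425 -3.198
endloop
endfacet
facet normal 0.146 -0.867 -0.476
outer loop
vertex -1.355 -1.496 -3.305
vertex -0.585 -1.425 -3.198
vertex -1.098 -2.286 -1.785
endloop
endfacet
facet normal -0.003 0.846 -0.534
outer loop
vertex -0.585 -1.425 -3.198
vertex -1.102 -1.034 -2.575
vertex -0.204 -1.06 -2.622
endloop
endfacet
facet normal 0.767 -0.632 -0.107
outer loop
vertex -0.585 -1.425 -3.198
vertex -0.204 -1.06 -2.622
vertex -1.098 -2.286 -1.785
endloop
endfacet
facet normal -0.003 0.846 -0.533
outer loop
vertex -0.204 -1.06 -2.622
vertex -1.102 -1.034 -2.575
vertex -0.5 -0.676 -2.01
endloop
endfacet
facet normal 0.813 -0.227 0.536
outer loop
vertex -0.204 -1.06 -2.622
vertex -0.5 -0.676 -2.01
vertex -1.098 -2.286 -1.785
endloop
endfacet

endsolid


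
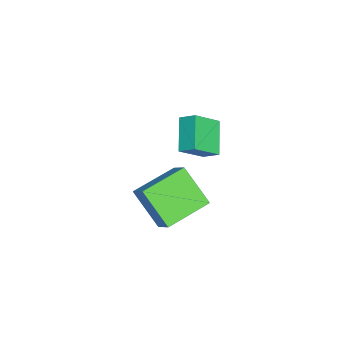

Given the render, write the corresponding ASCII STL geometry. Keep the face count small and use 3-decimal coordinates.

solid 
facet normal -0.632 -0.419 -0.652
outer loop
vertex 1.062 -5.476 -1.161
vertex -0.372 -3.957 -0.746
vertex 1.84 -4.334 -2.649
endloop
endfacet
facet normal 0.673 -0.713 -0.195
outer loop
vertex 2.612 -3.823 -1.854
vertex 1.062 -5.476 -1.161
vertex 1.84 -4.334 -2.649
endloop
endfacet
facet normal -0.632 -0.419 -0.652
outer loop
vertex 1.84 -4.334 -2.649
vertex -0.372 -3.957 -0.746
vertex 0.406 -2.815 -2.234
endloop
endfacet
facet normal 0.383 0.562 -0.733
outer loop
vertex 0.406 -2.815 -2.234
vertex 2.612 -3.823 -1.854
vertex 1.84 -4.334 -2.649
endloop
endfacet
facet normal -0.383 -0.562 0.733
outer loop
vertex 1.062 -5.476 -1.161
vertex 0.4 -3.446 0.049
vertex -0.372 -3.957 -0.746
endloop
endfacet
facet normal 0.673 -0.713 -0.195
outer loop
vertex 1.834 -4.965 -0.366
vertex 1.062 -5.476 -1.161
vertex 2.612 -3.823 -1.854
endloop
endfacet
facet normal -0.383 -0.562 0.733
outer loop
vertex 1.834 -4.965 -0.366
vertex 0.4 -3.446 0.049
vertex 1.062 -5.476 -1.161
endloop
endfacet
facet normal -0.673 0.713 0.195
outer loop
vertex -0.372 -3.957 -0.746
vertex 0.4 -3.446 0.049
vertex 0.406 -2.815 -2.234
endloop
endfacet
facet normal 0.383 0.562 -0.733
outer loop
vertex 1.178 -2.304 -1.439
vertex 2.612 -3.823 -1.854
vertex 0.406 -2.815 -2.234
endloop
endfacet
facet normal -0.673 0.713 0.195
outer loop
vertex 0.406 -2.815 -2.234
vertex 0.4 -3.446 0.049
vertex 1.178 -2.304 -1.439
endloop
endfacet
facet normal 0.632 0.419 0.652
outer loop
vertex 1.178 -2.304 -1.439
vertex 1.834 -4.965 -0.366
vertex 2.612 -3.823 -1.854
endloop
endfacet
facet normal 0.632 0.419 0.652
outer loop
vertex 0.4 -3.446 0.049
vertex 1.834 -4.965 -0.366
vertex 1.178 -2.304 -1.439
endloop
endfacet
facet normal -0.809 -0.084 0.582
outer loop
vertex 0.862 -3.593 3.68
vertex 1.099 -2.932 4.104
vertex 0.083 -2.703 2.726
endloop
endfacet
facet normal -0.289 -0.806 -0.516
outer loop
vertex 1.401 -2.568 1.776
vertex 0.862 -3.593 3.68
vertex 0.083 -2.703 2.726
endloop
endfacet
facet normal -0.809 -0.083 0.582
outer loop
vertex 0.083 -2.703 2.726
vertex 1.099 -2.932 4.104
vertex 0.32 -2.042 3.149
endloop
endfacet
facet normal -0.513 0.586 -0.628
outer loop
vertex 0.32 -2.042 3.149
vertex 1.401 -2.568 1.776
vertex 0.083 -2.703 2.726
endloop
endfacet
facet normal 0.512 -0.586 0.628
outer loop
vertex 0.862 -3.593 3.68
vertex 2.417 -2.797 3.154
vertex 1.099 -2.932 4.104
endloop
endfacet
facet normal -0.289 -0.806 -0.516
outer loop
vertex 2.18 -3.458 2.731
vertex 0.862 -3.593 3.68
vertex 1.401 -2.568 1.776
endloop
endfacet
facet normal 0.512 -0.586 0.628
outer loop
vertex 2.18 -3.458 2.731
vertex 2.417 -2.797 3.154
vertex 0.862 -3.593 3.68
endloop
endfacet
facet normal 0.289 0.806 0.516
outer loop
vertex 1.099 -2.932 4.104
vertex 2.417 -2.797 3.154
vertex 0.32 -2.042 3.149
endloop
endfacet
facet normal -0.512 0.586 -0.628
outer loop
vertex 1.638 -1.907 2.2
vertex 1.401 -2.568 1.776
vertex 0.32 -2.042 3.149
endloop
endfacet
facet normal 0.289 0.806 0.516
outer loop
vertex 0.32 -2.042 3.149
vertex 2.417 -2.797 3.154
vertex 1.638 -1.907 2.2
endloop
endfacet
facet normal 0.809 0.083 -0.582
outer loop
vertex 1.638 -1.907 2.2
vertex 2.18 -3.458 2.731
vertex 1.401 -2.568 1.776
endloop
endfacet
facet normal 0.808 0.083 -0.583
outer loop
vertex 2.417 -2.797 3.154
vertex 2.18 -3.458 2.731
vertex 1.638 -1.907 2.2
endloop
endfacet

endsolid


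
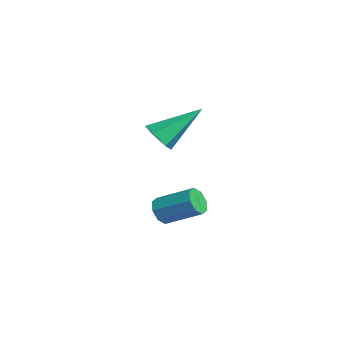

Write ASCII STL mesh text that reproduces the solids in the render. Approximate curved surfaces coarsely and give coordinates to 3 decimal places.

solid 
facet normal -0.034 -0.786 -0.617
outer loop
vertex 2.922 -0.494 2.865
vertex 2.183 -0.552 2.98
vertex 2.443 -0.125 2.421
endloop
endfacet
facet normal 0.746 0.586 -0.318
outer loop
vertex 2.922 -0.494 2.865
vertex 2.443 -0.125 2.421
vertex 2.257 1.132 4.3
endloop
endfacet
facet normal -0.035 -0.786 -0.617
outer loop
vertex 2.443 -0.125 2.421
vertex 2.183 -0.552 2.98
vertex 1.704 -0.182 2.536
endloop
endfacet
facet normal -0.150 0.815 -0.560
outer loop
vertex 2.443 -0.125 2.421
vertex 1.704 -0.182 2.536
vertex 2.257 1.132 4.3
endloop
endfacet
facet normal -0.035 -0.786 -0.617
outer loop
vertex 1.704 -0.182 2.536
vertex 2.183 -0.552 2.98
vertex 1.444 -0.609 3.095
endloop
endfacet
facet normal -0.887 0.458 -0.063
outer loop
vertex 1.704 -0.182 2.536
vertex 1.444 -0.609 3.095
vertex 2.257 1.132 4.3
endloop
endfacet
facet normal -0.035 -0.787 -0.616
outer loop
vertex 1.444 -0.609 3.095
vertex 2.183 -0.552 2.98
vertex 1.923 -0.978 3.539
endloop
endfacet
facet normal -0.726 -0.129 0.676
outer loop
vertex 1.444 -0.609 3.095
vertex 1.923 -0.978 3.539
vertex 2.257 1.132 4.3
endloop
endfacet
facet normal -0.035 -0.787 -0.616
outer loop
vertex 1.923 -0.978 3.539
vertex 2.183 -0.552 2.98
vertex 2.662 -0.921 3.424
endloop
endfacet
facet normal 0.170 -0.358 0.918
outer loop
vertex 1.923 -0.978 3.539
vertex 2.662 -0.921 3.424
vertex 2.257 1.132 4.3
endloop
endfacet
facet normal -0.034 -0.786 -0.617
outer loop
vertex 2.662 -0.921 3.424
vertex 2.183 -0.552 2.98
vertex 2.922 -0.494 2.865
endloop
endfacet
facet normal 0.907 -0.001 0.421
outer loop
vertex 2.662 -0.921 3.424
vertex 2.922 -0.494 2.865
vertex 2.257 1.132 4.3
endloop
endfacet
facet normal -0.518 -0.722 -0.459
outer loop
vertex 1.458 -0.574 -1.202
vertex 1.061 -0.119 -1.469
vertex 1.626 -0.41 -1.649
endloop
endfacet
facet normal 0.787 -0.613 0.071
outer loop
vertex 1.458 -0.574 -1.202
vertex 1.626 -0.41 -1.649
vertex 2.335 0.643 -0.425
endloop
endfacet
facet normal 0.788 -0.612 0.070
outer loop
vertex 2.335 0.643 -0.425
vertex 1.626 -0.41 -1.649
vertex 2.503 0.808 -0.872
endloop
endfacet
facet normal 0.519 0.720 0.461
outer loop
vertex 2.335 0.643 -0.425
vertex 2.503 0.808 -0.872
vertex 1.939 1.099 -0.691
endloop
endfacet
facet normal -0.518 -0.721 -0.461
outer loop
vertex 1.626 -0.41 -1.649
vertex 1.061 -0.119 -1.469
vertex 1.463 -0.075 -1.99
endloop
endfacet
facet normal 0.792 -0.202 -0.577
outer loop
vertex 1.626 -0.41 -1.649
vertex 1.463 -0.075 -1.99
vertex 2.503 0.808 -0.872
endloop
endfacet
facet normal 0.792 -0.202 -0.577
outer loop
vertex 2.503 0.808 -0.872
vertex 1.463 -0.075 -1.99
vertex 2.34 1.143 -1.213
endloop
endfacet
facet normal 0.519 0.721 0.460
outer loop
vertex 2.503 0.808 -0.872
vertex 2.34 1.143 -1.213
vertex 1.939 1.099 -0.691
endloop
endfacet
facet normal -0.518 -0.721 -0.461
outer loop
vertex 1.463 -0.075 -1.99
vertex 1.061 -0.119 -1.469
vertex 1.065 0.234 -2.026
endloop
endfacet
facet normal 0.333 0.325 -0.885
outer loop
vertex 1.463 -0.075 -1.99
vertex 1.065 0.234 -2.026
vertex 2.34 1.143 -1.213
endloop
endfacet
facet normal 0.333 0.325 -0.885
outer loop
vertex 2.34 1.143 -1.213
vertex 1.065 0.234 -2.026
vertex 1.942 1.452 -1.249
endloop
endfacet
facet normal 0.519 0.721 0.459
outer loop
vertex 2.34 1.143 -1.213
vertex 1.942 1.452 -1.249
vertex 1.939 1.099 -0.691
endloop
endfacet
facet normal -0.520 -0.720 -0.460
outer loop
vertex 1.065 0.234 -2.026
vertex 1.061 -0.119 -1.469
vertex 0.665 0.337 -1.735
endloop
endfacet
facet normal -0.321 0.663 -0.676
outer loop
vertex 1.065 0.234 -2.026
vertex 0.665 0.337 -1.735
vertex 1.942 1.452 -1.249
endloop
endfacet
facet normal -0.322 0.663 -0.675
outer loop
vertex 1.942 1.452 -1.249
vertex 0.665 0.337 -1.735
vertex 1.542 1.554 -0.958
endloop
endfacet
facet normal 0.518 0.722 0.459
outer loop
vertex 1.942 1.452 -1.249
vertex 1.542 1.554 -0.958
vertex 1.939 1.099 -0.691
endloop
endfacet
facet normal -0.519 -0.720 -0.461
outer loop
vertex 0.665 0.337 -1.735
vertex 1.061 -0.119 -1.469
vertex 0.497 0.172 -1.288
endloop
endfacet
facet normal -0.788 0.612 -0.070
outer loop
vertex 0.665 0.337 -1.735
vertex 0.497 0.172 -1.288
vertex 1.542 1.554 -0.958
endloop
endfacet
facet normal -0.787 0.612 -0.071
outer loop
vertex 1.542 1.554 -0.958
vertex 0.497 0.172 -1.288
vertex 1.374 1.39 -0.511
endloop
endfacet
facet normal 0.518 0.722 0.459
outer loop
vertex 1.542 1.554 -0.958
vertex 1.374 1.39 -0.511
vertex 1.939 1.099 -0.691
endloop
endfacet
facet normal -0.519 -0.721 -0.460
outer loop
vertex 0.497 0.172 -1.288
vertex 1.061 -0.119 -1.469
vertex 0.66 -0.163 -0.947
endloop
endfacet
facet normal -0.792 0.202 0.577
outer loop
vertex 0.497 0.172 -1.288
vertex 0.66 -0.163 -0.947
vertex 1.374 1.39 -0.511
endloop
endfacet
facet normal -0.792 0.202 0.577
outer loop
vertex 1.374 1.39 -0.511
vertex 0.66 -0.163 -0.947
vertex 1.537 1.055 -0.17
endloop
endfacet
facet normal 0.518 0.721 0.461
outer loop
vertex 1.374 1.39 -0.511
vertex 1.537 1.055 -0.17
vertex 1.939 1.099 -0.691
endloop
endfacet
facet normal -0.519 -0.721 -0.459
outer loop
vertex 0.66 -0.163 -0.947
vertex 1.061 -0.119 -1.469
vertex 1.058 -0.472 -0.911
endloop
endfacet
facet normal -0.333 -0.325 0.885
outer loop
vertex 0.66 -0.163 -0.947
vertex 1.058 -0.472 -0.911
vertex 1.537 1.055 -0.17
endloop
endfacet
facet normal -0.333 -0.325 0.885
outer loop
vertex 1.537 1.055 -0.17
vertex 1.058 -0.472 -0.911
vertex 1.935 0.746 -0.134
endloop
endfacet
facet normal 0.518 0.721 0.461
outer loop
vertex 1.537 1.055 -0.17
vertex 1.935 0.746 -0.134
vertex 1.939 1.099 -0.691
endloop
endfacet
facet normal -0.518 -0.722 -0.459
outer loop
vertex 1.058 -0.472 -0.911
vertex 1.061 -0.119 -1.469
vertex 1.458 -0.574 -1.202
endloop
endfacet
facet normal 0.322 -0.663 0.676
outer loop
vertex 1.058 -0.472 -0.911
vertex 1.458 -0.574 -1.202
vertex 1.935 0.746 -0.134
endloop
endfacet
facet normal 0.321 -0.663 0.676
outer loop
vertex 1.935 0.746 -0.134
vertex 1.458 -0.574 -1.202
vertex 2.335 0.643 -0.425
endloop
endfacet
facet normal 0.520 0.720 0.460
outer loop
vertex 1.935 0.746 -0.134
vertex 2.335 0.643 -0.425
vertex 1.939 1.099 -0.691
endloop
endfacet

endsolid


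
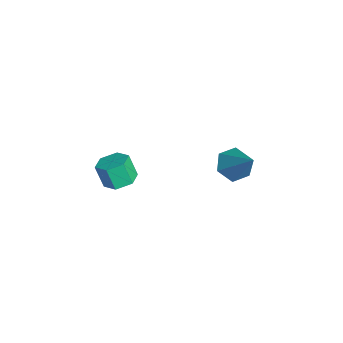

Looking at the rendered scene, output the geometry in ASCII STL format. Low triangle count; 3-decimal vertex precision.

solid 
facet normal 0.271 0.260 -0.927
outer loop
vertex 1.714 -1.297 -1.528
vertex 1.157 -1.649 -1.79
vertex 1.094 -0.964 -1.616
endloop
endfacet
facet normal 0.403 0.844 0.355
outer loop
vertex 1.714 -1.297 -1.528
vertex 1.094 -0.964 -1.616
vertex 1.421 -1.579 -0.527
endloop
endfacet
facet normal 0.402 0.844 0.356
outer loop
vertex 1.421 -1.579 -0.527
vertex 1.094 -0.964 -1.616
vertex 0.8 -1.246 -0.615
endloop
endfacet
facet normal -0.272 -0.262 0.926
outer loop
vertex 1.421 -1.579 -0.527
vertex 0.8 -1.246 -0.615
vertex 0.863 -1.931 -0.79
endloop
endfacet
facet normal 0.271 0.260 -0.927
outer loop
vertex 1.094 -0.964 -1.616
vertex 1.157 -1.649 -1.79
vertex 0.536 -1.316 -1.878
endloop
endfacet
facet normal -0.556 0.828 0.070
outer loop
vertex 1.094 -0.964 -1.616
vertex 0.536 -1.316 -1.878
vertex 0.8 -1.246 -0.615
endloop
endfacet
facet normal -0.556 0.828 0.070
outer loop
vertex 0.8 -1.246 -0.615
vertex 0.536 -1.316 -1.878
vertex 0.243 -1.598 -0.878
endloop
endfacet
facet normal -0.272 -0.262 0.926
outer loop
vertex 0.8 -1.246 -0.615
vertex 0.243 -1.598 -0.878
vertex 0.863 -1.931 -0.79
endloop
endfacet
facet normal 0.272 0.262 -0.926
outer loop
vertex 0.536 -1.316 -1.878
vertex 1.157 -1.649 -1.79
vertex 0.599 -2.001 -2.053
endloop
endfacet
facet normal -0.958 -0.015 -0.285
outer loop
vertex 0.536 -1.316 -1.878
vertex 0.599 -2.001 -2.053
vertex 0.243 -1.598 -0.878
endloop
endfacet
facet normal -0.958 -0.016 -0.285
outer loop
vertex 0.243 -1.598 -0.878
vertex 0.599 -2.001 -2.053
vertex 0.306 -2.283 -1.052
endloop
endfacet
facet normal -0.271 -0.260 0.927
outer loop
vertex 0.243 -1.598 -0.878
vertex 0.306 -2.283 -1.052
vertex 0.863 -1.931 -0.79
endloop
endfacet
facet normal 0.272 0.262 -0.926
outer loop
vertex 0.599 -2.001 -2.053
vertex 1.157 -1.649 -1.79
vertex 1.22 -2.334 -1.965
endloop
endfacet
facet normal -0.402 -0.844 -0.355
outer loop
vertex 0.599 -2.001 -2.053
vertex 1.22 -2.334 -1.965
vertex 0.306 -2.283 -1.052
endloop
endfacet
facet normal -0.403 -0.843 -0.356
outer loop
vertex 0.306 -2.283 -1.052
vertex 1.22 -2.334 -1.965
vertex 0.926 -2.616 -0.964
endloop
endfacet
facet normal -0.271 -0.260 0.927
outer loop
vertex 0.306 -2.283 -1.052
vertex 0.926 -2.616 -0.964
vertex 0.863 -1.931 -0.79
endloop
endfacet
facet normal 0.272 0.262 -0.926
outer loop
vertex 1.22 -2.334 -1.965
vertex 1.157 -1.649 -1.79
vertex 1.777 -1.982 -1.702
endloop
endfacet
facet normal 0.556 -0.828 -0.070
outer loop
vertex 1.22 -2.334 -1.965
vertex 1.777 -1.982 -1.702
vertex 0.926 -2.616 -0.964
endloop
endfacet
facet normal 0.556 -0.828 -0.071
outer loop
vertex 0.926 -2.616 -0.964
vertex 1.777 -1.982 -1.702
vertex 1.484 -2.264 -0.702
endloop
endfacet
facet normal -0.271 -0.260 0.927
outer loop
vertex 0.926 -2.616 -0.964
vertex 1.484 -2.264 -0.702
vertex 0.863 -1.931 -0.79
endloop
endfacet
facet normal 0.271 0.260 -0.927
outer loop
vertex 1.777 -1.982 -1.702
vertex 1.157 -1.649 -1.79
vertex 1.714 -1.297 -1.528
endloop
endfacet
facet normal 0.958 0.016 0.285
outer loop
vertex 1.777 -1.982 -1.702
vertex 1.714 -1.297 -1.528
vertex 1.484 -2.264 -0.702
endloop
endfacet
facet normal 0.958 0.015 0.285
outer loop
vertex 1.484 -2.264 -0.702
vertex 1.714 -1.297 -1.528
vertex 1.421 -1.579 -0.527
endloop
endfacet
facet normal -0.272 -0.262 0.926
outer loop
vertex 1.484 -2.264 -0.702
vertex 1.421 -1.579 -0.527
vertex 0.863 -1.931 -0.79
endloop
endfacet
facet normal -0.648 -0.271 -0.712
outer loop
vertex 0.601 2.998 -3.446
vertex -0.031 3.222 -2.956
vertex 0.308 3.774 -3.475
endloop
endfacet
facet normal 0.870 0.314 -0.381
outer loop
vertex 0.601 2.998 -3.446
vertex 0.308 3.774 -3.475
vertex 1.111 3.698 -1.704
endloop
endfacet
facet normal -0.649 -0.271 -0.711
outer loop
vertex 0.308 3.774 -3.475
vertex -0.031 3.222 -2.956
vertex -0.324 3.998 -2.984
endloop
endfacet
facet normal 0.275 0.958 -0.083
outer loop
vertex 0.308 3.774 -3.475
vertex -0.324 3.998 -2.984
vertex 1.111 3.698 -1.704
endloop
endfacet
facet normal -0.648 -0.270 -0.712
outer loop
vertex -0.324 3.998 -2.984
vertex -0.031 3.222 -2.956
vertex -0.662 3.445 -2.466
endloop
endfacet
facet normal -0.350 0.745 0.567
outer loop
vertex -0.324 3.998 -2.984
vertex -0.662 3.445 -2.466
vertex 1.111 3.698 -1.704
endloop
endfacet
facet normal -0.648 -0.270 -0.712
outer loop
vertex -0.662 3.445 -2.466
vertex -0.031 3.222 -2.956
vertex -0.369 2.669 -2.438
endloop
endfacet
facet normal -0.379 -0.110 0.919
outer loop
vertex -0.662 3.445 -2.466
vertex -0.369 2.669 -2.438
vertex 1.111 3.698 -1.704
endloop
endfacet
facet normal -0.648 -0.270 -0.712
outer loop
vertex -0.369 2.669 -2.438
vertex -0.031 3.222 -2.956
vertex 0.262 2.446 -2.928
endloop
endfacet
facet normal 0.216 -0.754 0.621
outer loop
vertex -0.369 2.669 -2.438
vertex 0.262 2.446 -2.928
vertex 1.111 3.698 -1.704
endloop
endfacet
facet normal -0.648 -0.270 -0.712
outer loop
vertex 0.262 2.446 -2.928
vertex -0.031 3.222 -2.956
vertex 0.601 2.998 -3.446
endloop
endfacet
facet normal 0.840 -0.542 -0.028
outer loop
vertex 0.262 2.446 -2.928
vertex 0.601 2.998 -3.446
vertex 1.111 3.698 -1.704
endloop
endfacet

endsolid


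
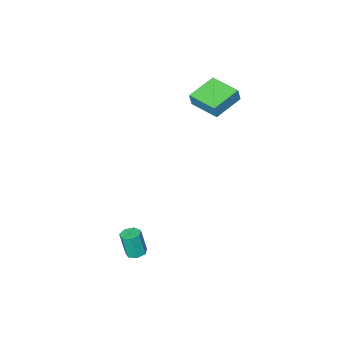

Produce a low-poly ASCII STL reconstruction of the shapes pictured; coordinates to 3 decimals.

solid 
facet normal -0.129 0.178 -0.976
outer loop
vertex 3.357 1.68 -4.09
vertex 2.819 1.576 -4.038
vertex 3.082 2.056 -3.985
endloop
endfacet
facet normal 0.807 0.590 0.001
outer loop
vertex 3.357 1.68 -4.09
vertex 3.082 2.056 -3.985
vertex 3.539 1.428 -2.714
endloop
endfacet
facet normal 0.807 0.590 0.001
outer loop
vertex 3.539 1.428 -2.714
vertex 3.082 2.056 -3.985
vertex 3.264 1.804 -2.609
endloop
endfacet
facet normal 0.129 -0.178 0.976
outer loop
vertex 3.539 1.428 -2.714
vertex 3.264 1.804 -2.609
vertex 3.001 1.324 -2.662
endloop
endfacet
facet normal -0.129 0.178 -0.975
outer loop
vertex 3.082 2.056 -3.985
vertex 2.819 1.576 -4.038
vertex 2.61 2.07 -3.92
endloop
endfacet
facet normal 0.053 0.983 0.173
outer loop
vertex 3.082 2.056 -3.985
vertex 2.61 2.07 -3.92
vertex 3.264 1.804 -2.609
endloop
endfacet
facet normal 0.055 0.984 0.172
outer loop
vertex 3.264 1.804 -2.609
vertex 2.61 2.07 -3.92
vertex 2.792 1.819 -2.544
endloop
endfacet
facet normal 0.129 -0.178 0.976
outer loop
vertex 3.264 1.804 -2.609
vertex 2.792 1.819 -2.544
vertex 3.001 1.324 -2.662
endloop
endfacet
facet normal -0.130 0.178 -0.975
outer loop
vertex 2.61 2.07 -3.92
vertex 2.819 1.576 -4.038
vertex 2.295 1.713 -3.943
endloop
endfacet
facet normal -0.739 0.638 0.214
outer loop
vertex 2.61 2.07 -3.92
vertex 2.295 1.713 -3.943
vertex 2.792 1.819 -2.544
endloop
endfacet
facet normal -0.740 0.637 0.215
outer loop
vertex 2.792 1.819 -2.544
vertex 2.295 1.713 -3.943
vertex 2.477 1.461 -2.568
endloop
endfacet
facet normal 0.128 -0.178 0.976
outer loop
vertex 2.792 1.819 -2.544
vertex 2.477 1.461 -2.568
vertex 3.001 1.324 -2.662
endloop
endfacet
facet normal -0.130 0.178 -0.975
outer loop
vertex 2.295 1.713 -3.943
vertex 2.819 1.576 -4.038
vertex 2.375 1.252 -4.038
endloop
endfacet
facet normal -0.977 -0.189 0.095
outer loop
vertex 2.295 1.713 -3.943
vertex 2.375 1.252 -4.038
vertex 2.477 1.461 -2.568
endloop
endfacet
facet normal -0.977 -0.189 0.095
outer loop
vertex 2.477 1.461 -2.568
vertex 2.375 1.252 -4.038
vertex 2.557 1.0 -2.663
endloop
endfacet
facet normal 0.128 -0.179 0.975
outer loop
vertex 2.477 1.461 -2.568
vertex 2.557 1.0 -2.663
vertex 3.001 1.324 -2.662
endloop
endfacet
facet normal -0.130 0.178 -0.975
outer loop
vertex 2.375 1.252 -4.038
vertex 2.819 1.576 -4.038
vertex 2.789 1.035 -4.133
endloop
endfacet
facet normal -0.479 -0.872 -0.096
outer loop
vertex 2.375 1.252 -4.038
vertex 2.789 1.035 -4.133
vertex 2.557 1.0 -2.663
endloop
endfacet
facet normal -0.479 -0.872 -0.096
outer loop
vertex 2.557 1.0 -2.663
vertex 2.789 1.035 -4.133
vertex 2.971 0.783 -2.757
endloop
endfacet
facet normal 0.128 -0.178 0.976
outer loop
vertex 2.557 1.0 -2.663
vertex 2.971 0.783 -2.757
vertex 3.001 1.324 -2.662
endloop
endfacet
facet normal -0.129 0.178 -0.975
outer loop
vertex 2.789 1.035 -4.133
vertex 2.819 1.576 -4.038
vertex 3.226 1.225 -4.156
endloop
endfacet
facet normal 0.380 -0.900 -0.215
outer loop
vertex 2.789 1.035 -4.133
vertex 3.226 1.225 -4.156
vertex 2.971 0.783 -2.757
endloop
endfacet
facet normal 0.382 -0.899 -0.214
outer loop
vertex 2.971 0.783 -2.757
vertex 3.226 1.225 -4.156
vertex 3.408 0.974 -2.78
endloop
endfacet
facet normal 0.129 -0.178 0.975
outer loop
vertex 2.971 0.783 -2.757
vertex 3.408 0.974 -2.78
vertex 3.001 1.324 -2.662
endloop
endfacet
facet normal -0.129 0.179 -0.975
outer loop
vertex 3.226 1.225 -4.156
vertex 2.819 1.576 -4.038
vertex 3.357 1.68 -4.09
endloop
endfacet
facet normal 0.953 -0.250 -0.172
outer loop
vertex 3.226 1.225 -4.156
vertex 3.357 1.68 -4.09
vertex 3.408 0.974 -2.78
endloop
endfacet
facet normal 0.953 -0.250 -0.172
outer loop
vertex 3.408 0.974 -2.78
vertex 3.357 1.68 -4.09
vertex 3.539 1.428 -2.714
endloop
endfacet
facet normal 0.129 -0.179 0.975
outer loop
vertex 3.408 0.974 -2.78
vertex 3.539 1.428 -2.714
vertex 3.001 1.324 -2.662
endloop
endfacet
facet normal -0.946 -0.179 0.269
outer loop
vertex -3.964 -1.697 4.15
vertex -4.305 -0.002 4.08
vertex -4.172 -1.771 3.37
endloop
endfacet
facet normal 0.197 -0.980 0.041
outer loop
vertex -2.515 -1.458 2.9
vertex -3.964 -1.697 4.15
vertex -4.172 -1.771 3.37
endloop
endfacet
facet normal -0.947 -0.179 0.268
outer loop
vertex -4.172 -1.771 3.37
vertex -4.305 -0.002 4.08
vertex -4.512 -0.076 3.3
endloop
endfacet
facet normal -0.256 -0.091 -0.962
outer loop
vertex -4.512 -0.076 3.3
vertex -2.515 -1.458 2.9
vertex -4.172 -1.771 3.37
endloop
endfacet
facet normal 0.256 0.091 0.962
outer loop
vertex -3.964 -1.697 4.15
vertex -2.648 0.311 3.61
vertex -4.305 -0.002 4.08
endloop
endfacet
facet normal 0.197 -0.980 0.041
outer loop
vertex -2.308 -1.384 3.68
vertex -3.964 -1.697 4.15
vertex -2.515 -1.458 2.9
endloop
endfacet
facet normal 0.256 0.091 0.962
outer loop
vertex -2.308 -1.384 3.68
vertex -2.648 0.311 3.61
vertex -3.964 -1.697 4.15
endloop
endfacet
facet normal -0.197 0.980 -0.041
outer loop
vertex -4.305 -0.002 4.08
vertex -2.648 0.311 3.61
vertex -4.512 -0.076 3.3
endloop
endfacet
facet normal -0.256 -0.091 -0.962
outer loop
vertex -2.856 0.237 2.83
vertex -2.515 -1.458 2.9
vertex -4.512 -0.076 3.3
endloop
endfacet
facet normal -0.197 0.980 -0.040
outer loop
vertex -4.512 -0.076 3.3
vertex -2.648 0.311 3.61
vertex -2.856 0.237 2.83
endloop
endfacet
facet normal 0.947 0.179 -0.268
outer loop
vertex -2.856 0.237 2.83
vertex -2.308 -1.384 3.68
vertex -2.515 -1.458 2.9
endloop
endfacet
facet normal 0.946 0.179 -0.269
outer loop
vertex -2.648 0.311 3.61
vertex -2.308 -1.384 3.68
vertex -2.856 0.237 2.83
endloop
endfacet

endsolid
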